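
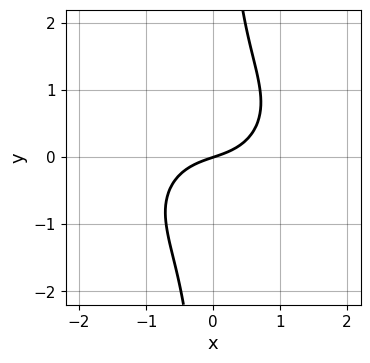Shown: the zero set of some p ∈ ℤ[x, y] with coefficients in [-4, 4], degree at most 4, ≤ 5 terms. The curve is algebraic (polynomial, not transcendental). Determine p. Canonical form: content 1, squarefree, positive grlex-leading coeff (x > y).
2*x^3 - x^2*y + 3*x*y^2 + x - 3*y

First, the degree is 3 — no degree-2 curve has this shape.
Next, reading off the gridlines: it crosses the y-axis at the gridline y = 0; it meets the x-axis at x = 0 (among the integer gridlines).
Finally, matching integer coefficients to the picture gives p.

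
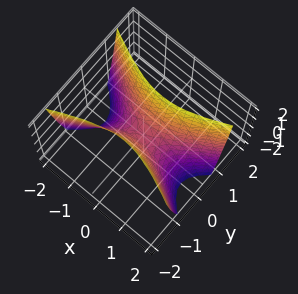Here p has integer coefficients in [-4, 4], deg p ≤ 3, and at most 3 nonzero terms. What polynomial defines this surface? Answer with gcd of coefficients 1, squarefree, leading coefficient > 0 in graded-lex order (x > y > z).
x^2 - 3*y^2 + z

1. The degree is 2 — a hyperbolic paraboloid; a quadric.
2. Symmetries: mirror symmetry x ↦ −x ⇒ only even powers of x; mirror symmetry y ↦ −y ⇒ only even powers of y.
3. Against the integer gridlines: it meets the x-axis at x = 0 (among the integer gridlines); one z-axis crossing is at z = 0; it meets the y-axis at y = 0 (among the integer gridlines).
4. Assembling these constraints gives the stated polynomial.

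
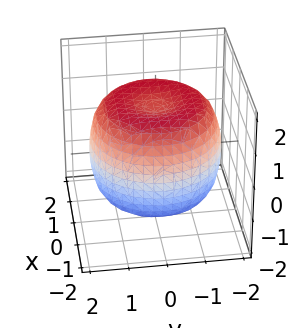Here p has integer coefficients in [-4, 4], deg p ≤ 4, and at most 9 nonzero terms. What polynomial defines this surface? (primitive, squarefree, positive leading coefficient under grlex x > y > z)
(a) deg p = 4. No degree-3 surface has this shape.
(b) Symmetries: rotational symmetry about the z-axis ⇒ p depends on x, y only through x² + y².
(c) From the axis intercepts and sections: a circular section at z = 0 has radius between 1 and 2.
(d) Putting this together gives p.

x^4 + 2*x^2*y^2 + y^4 - 2*x^2 - 2*y^2 + 2*z^2 - 3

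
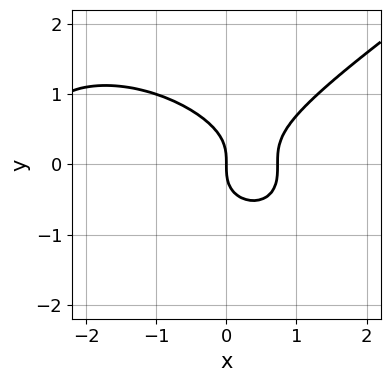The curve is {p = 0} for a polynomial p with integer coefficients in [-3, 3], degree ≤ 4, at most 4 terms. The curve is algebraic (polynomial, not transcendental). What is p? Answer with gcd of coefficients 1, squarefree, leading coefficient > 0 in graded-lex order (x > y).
x^3 - 3*y^3 + 2*x^2 - 2*x

First, the degree is 3 — no degree-2 curve has this shape.
Next, from the axis intercepts and sections: one x-axis crossing is at x = 0; one y-axis crossing is at y = 0.
Finally, assembling these constraints gives the stated polynomial.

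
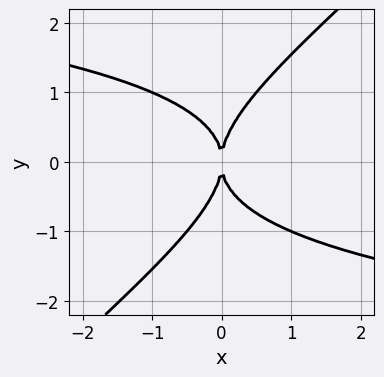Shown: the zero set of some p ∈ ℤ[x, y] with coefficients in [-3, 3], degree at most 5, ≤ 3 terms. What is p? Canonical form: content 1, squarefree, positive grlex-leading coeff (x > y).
(a) The degree is 4 — the shape is more complex than any degree-3 curve.
(b) Observable constraints: one y-axis crossing is at y = 0; it meets the x-axis at x = 0 (among the integer gridlines).
(c) These observations pin down the coefficients.

x*y^3 - y^4 + 2*x^2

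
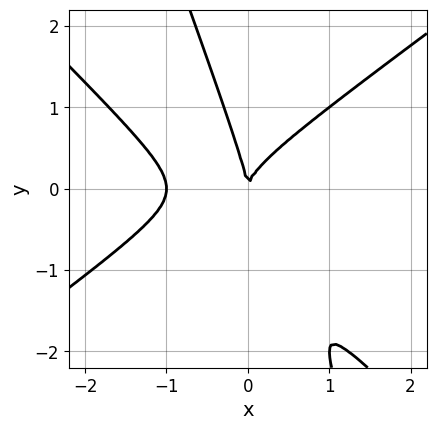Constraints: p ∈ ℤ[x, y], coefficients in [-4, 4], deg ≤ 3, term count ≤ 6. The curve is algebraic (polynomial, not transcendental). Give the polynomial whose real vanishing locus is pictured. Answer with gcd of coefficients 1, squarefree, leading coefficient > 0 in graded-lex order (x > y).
2*x^3 - 3*x*y^2 - y^3 + 2*x^2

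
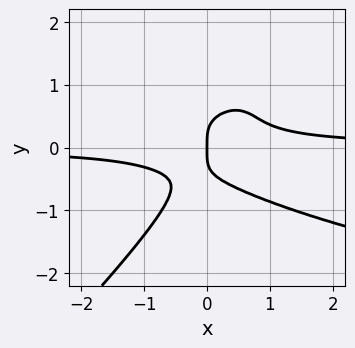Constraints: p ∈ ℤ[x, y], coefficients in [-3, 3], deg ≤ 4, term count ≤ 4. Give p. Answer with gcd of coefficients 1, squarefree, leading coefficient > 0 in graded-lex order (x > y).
(a) The degree is 4 — the shape is more complex than any degree-3 curve.
(b) Reading off the gridlines: it crosses the y-axis at the gridline y = 0; one x-axis crossing is at x = 0.
(c) Assembling these constraints gives the stated polynomial.

3*x*y^3 - 3*y^4 - 3*x^2*y + x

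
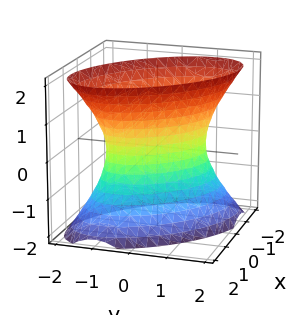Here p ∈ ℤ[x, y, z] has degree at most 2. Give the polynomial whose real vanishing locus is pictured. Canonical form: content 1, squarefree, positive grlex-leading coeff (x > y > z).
First, degree: the shape is more complex than any degree-1 surface, so deg p = 2.
Then, observable constraints: the x-axis gridline crossings are at x ∈ {-1, 1}; no z-intercept at any integer in the box; among the integer gridlines, it crosses the y-axis at y ∈ {-1, 1}.
Finally, the integer polynomial consistent with all of this is the stated p.

2*x^2 + 2*x*y + 2*y^2 - z^2 - 2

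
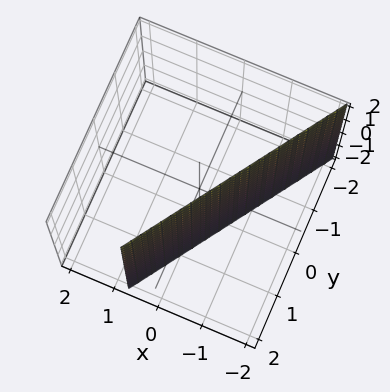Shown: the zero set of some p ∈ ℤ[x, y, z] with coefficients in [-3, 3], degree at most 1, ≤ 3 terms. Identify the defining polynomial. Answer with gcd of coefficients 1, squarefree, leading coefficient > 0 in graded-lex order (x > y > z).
First, degree: every cross-section is a straight line — this is a plane, so deg p = 1.
Then, from the axis intercepts and sections: it crosses the y-axis at the gridline y = 1; the surface avoids every integer z-axis point in the box.
Finally, solving for integer coefficients yields p as stated.

3*x - 2*y + 2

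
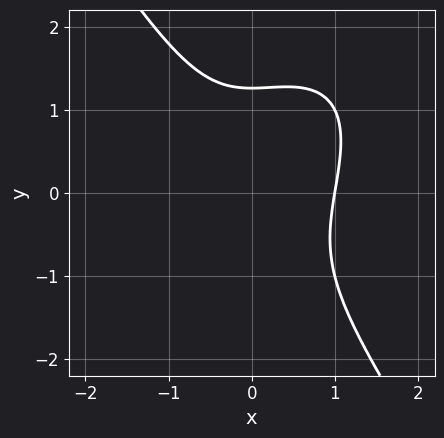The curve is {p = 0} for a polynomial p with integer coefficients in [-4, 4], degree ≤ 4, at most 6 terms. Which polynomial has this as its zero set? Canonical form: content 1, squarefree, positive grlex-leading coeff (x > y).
2*x^3 - x^2*y + y^3 - 2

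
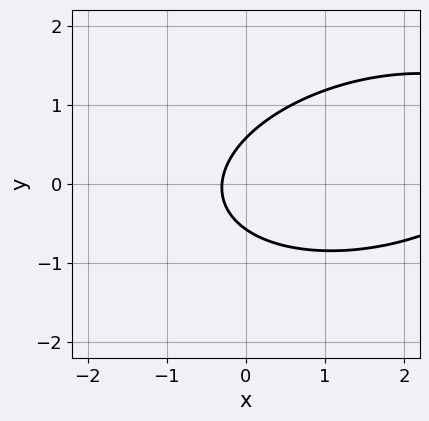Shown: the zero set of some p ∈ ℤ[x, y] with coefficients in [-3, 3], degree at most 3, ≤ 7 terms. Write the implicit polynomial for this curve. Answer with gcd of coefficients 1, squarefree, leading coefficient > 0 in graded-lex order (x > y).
x^2 - x*y + 3*y^2 - 3*x - 1

First, the degree is 2 — the shape is more complex than any degree-1 curve.
Finally, the integer polynomial consistent with all of this is the stated p.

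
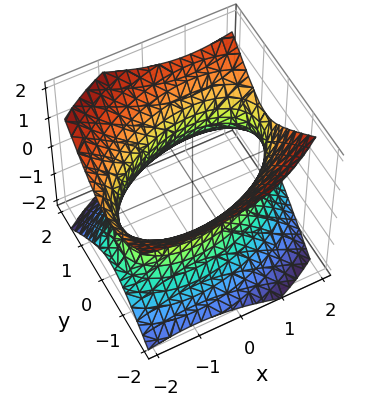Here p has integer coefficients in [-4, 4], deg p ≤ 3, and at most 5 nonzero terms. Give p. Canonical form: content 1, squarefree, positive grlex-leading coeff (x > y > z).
x^2 - x*y + 2*y^2 - 2*z^2 - 3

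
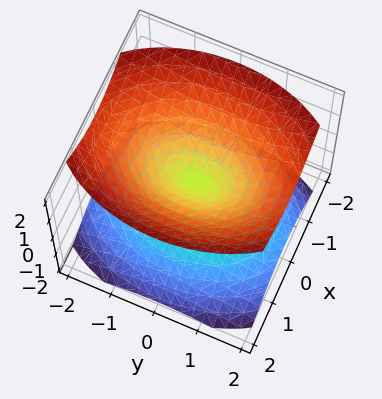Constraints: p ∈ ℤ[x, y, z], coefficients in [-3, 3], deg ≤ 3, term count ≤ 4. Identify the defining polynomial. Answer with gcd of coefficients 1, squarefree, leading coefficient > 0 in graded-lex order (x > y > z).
2*x^2 + y^2 - 2*z^2

1. There are 2 components.
2. The degree is 2 — a double cone through the origin; a quadric.
3. Symmetries: mirror symmetry x ↦ −x ⇒ only even powers of x; it's symmetric under y → −y, forcing even powers of y; mirror symmetry z ↦ −z ⇒ only even powers of z.
4. From the axis intercepts and sections: it meets the z-axis at z = 0 (among the integer gridlines); it meets the x-axis at x = 0 (among the integer gridlines); it meets the y-axis at y = 0 (among the integer gridlines).
5. Together with the visible shape, these determine p as stated.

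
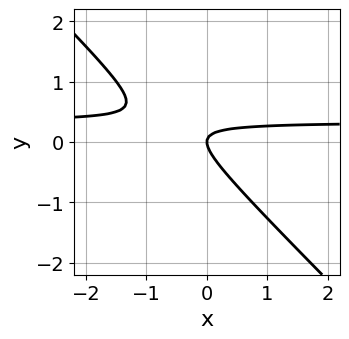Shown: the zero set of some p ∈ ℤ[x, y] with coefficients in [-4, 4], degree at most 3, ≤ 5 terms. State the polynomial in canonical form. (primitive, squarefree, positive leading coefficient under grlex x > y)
3*x*y + 3*y^2 - x

The degree is 2 — the shape is more complex than any degree-1 curve.
From the axis intercepts and sections: it crosses the y-axis at the gridline y = 0; it crosses the x-axis at the gridline x = 0.
Assembling these constraints gives the stated polynomial.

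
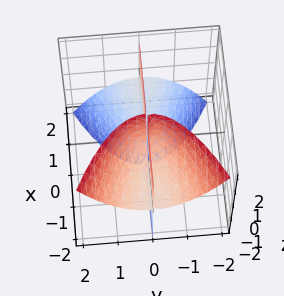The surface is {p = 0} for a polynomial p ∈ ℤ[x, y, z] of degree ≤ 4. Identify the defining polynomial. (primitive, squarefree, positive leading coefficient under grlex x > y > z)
3*x*y*z + 3*y^3 + y

The picture has 3 separate pieces. They look like related sheets of one shape, so recover p as a whole.
The degree is 3 — the shape is more complex than any degree-2 surface.
Observable constraints: one y-axis crossing is at y = 0; the visible x-axis segment lies entirely on the surface.
Together with the visible shape, these determine p as stated. Check: (0, 0, -1) on the z-axis lies on the surface, and p(0, 0, -1) = 0. ✓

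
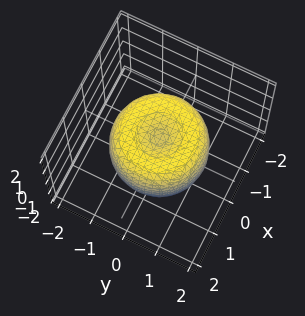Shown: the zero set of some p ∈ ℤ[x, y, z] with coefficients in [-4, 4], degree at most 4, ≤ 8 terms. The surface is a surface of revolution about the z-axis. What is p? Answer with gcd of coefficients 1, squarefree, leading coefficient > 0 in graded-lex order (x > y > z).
2*x^4 + 4*x^2*y^2 + 2*y^4 - 3*x^2 - 3*y^2 + 2*z^2 - 1

First, deg p = 4. No degree-3 surface has this shape.
Then, symmetries: the surface is invariant under rotation about z: p = q(x² + y², z).
Next, against the integer gridlines: a circular section at z = -1 has radius between 0 and 1.
Finally, the integer polynomial consistent with all of this is the stated p.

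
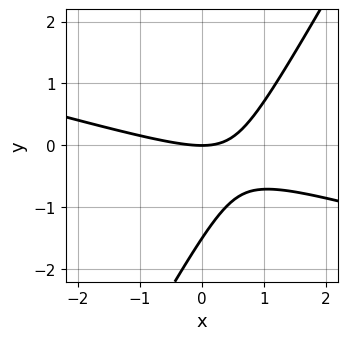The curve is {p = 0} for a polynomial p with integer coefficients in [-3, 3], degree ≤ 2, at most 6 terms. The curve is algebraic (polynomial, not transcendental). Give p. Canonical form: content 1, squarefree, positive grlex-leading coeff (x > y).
First, deg p = 2. No degree-1 curve has this shape.
Next, from the visible intercepts: it crosses the y-axis at the gridline y = 0; it crosses the x-axis at the gridline x = 0.
Finally, matching integer coefficients to the picture gives p.

x^2 + 3*x*y - 2*y^2 - 3*y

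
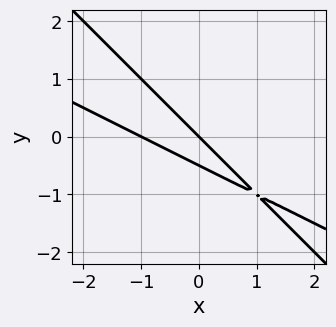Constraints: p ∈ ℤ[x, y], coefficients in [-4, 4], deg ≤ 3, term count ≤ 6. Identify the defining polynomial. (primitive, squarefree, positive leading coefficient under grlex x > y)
First, the degree is 2 — no degree-1 curve has this shape.
Next, against the integer gridlines: among the integer gridlines, it crosses the x-axis at x ∈ {-1, 0}; it crosses the y-axis at the gridline y = 0.
Finally, these observations pin down the coefficients.

x^2 + 3*x*y + 2*y^2 + x + y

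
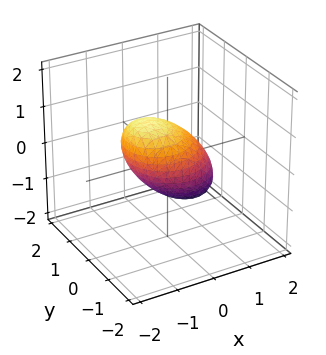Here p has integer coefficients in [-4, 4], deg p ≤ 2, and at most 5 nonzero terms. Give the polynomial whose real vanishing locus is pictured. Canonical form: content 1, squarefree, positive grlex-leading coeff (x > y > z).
x^2 + x*z + y^2 + z^2 - 1

(a) deg p = 2. The shape is more complex than any degree-1 surface.
(b) Observable constraints: among the integer gridlines, it crosses the z-axis at z ∈ {-1, 1}; among the integer gridlines, it crosses the x-axis at x ∈ {-1, 1}.
(c) Together with the visible shape, these determine p as stated. Check: (0, 1, 0) on the y-axis lies on the surface, and p(0, 1, 0) = 0. ✓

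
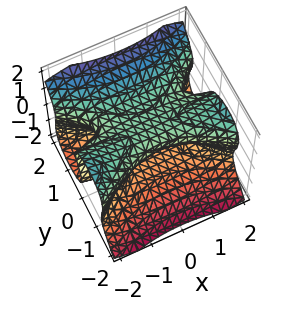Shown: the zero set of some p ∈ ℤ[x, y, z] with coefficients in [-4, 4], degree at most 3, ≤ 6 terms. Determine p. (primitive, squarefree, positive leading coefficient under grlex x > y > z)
x^2*y - 2*y^3 + 2*z^3 - 2*z

The degree is 3 — no degree-2 surface has this shape.
Checking where it meets the axes: every point of the x-axis in the box is on the surface; the z-axis gridline crossings are at z ∈ {-1, 0, 1}.
Fitting integer coefficients to these (and the overall shape) gives p.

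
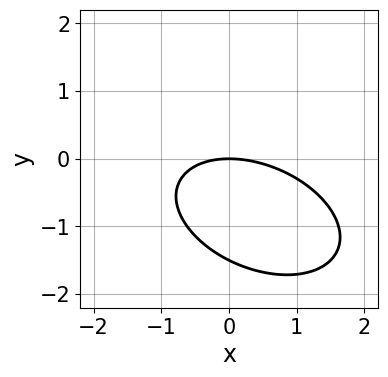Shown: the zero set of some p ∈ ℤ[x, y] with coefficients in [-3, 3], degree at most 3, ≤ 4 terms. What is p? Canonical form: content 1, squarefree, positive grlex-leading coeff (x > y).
x^2 + x*y + 2*y^2 + 3*y

deg p = 2.
From the visible intercepts: it meets the x-axis at x = 0 (among the integer gridlines); one y-axis crossing is at y = 0.
Fitting integer coefficients to these (and the overall shape) gives p.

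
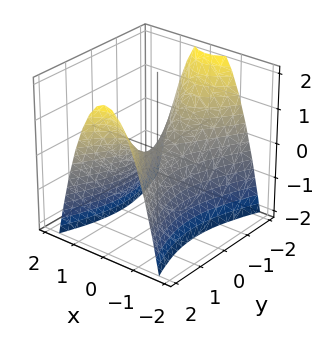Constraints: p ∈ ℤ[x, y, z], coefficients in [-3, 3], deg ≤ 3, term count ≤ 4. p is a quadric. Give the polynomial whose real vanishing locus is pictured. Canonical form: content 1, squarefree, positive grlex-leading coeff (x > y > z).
3*x^2 - y^2 + 2*z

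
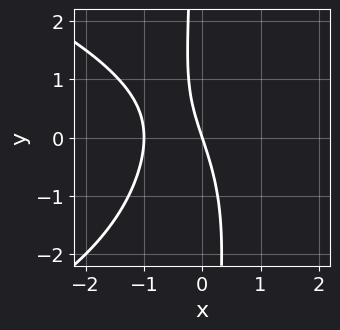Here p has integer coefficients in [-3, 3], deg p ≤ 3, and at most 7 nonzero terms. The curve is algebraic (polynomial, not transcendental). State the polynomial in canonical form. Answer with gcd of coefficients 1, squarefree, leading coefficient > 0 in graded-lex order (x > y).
x*y^2 + 3*x^2 + x*y + 3*x + y

(a) The degree is 3 — the shape is more complex than any degree-2 curve.
(b) Reading off the gridlines: one y-axis crossing is at y = 0; among the integer gridlines, it crosses the x-axis at x ∈ {-1, 0}.
(c) These observations pin down the coefficients.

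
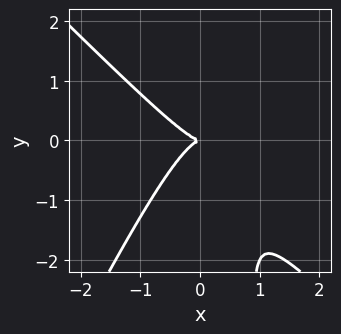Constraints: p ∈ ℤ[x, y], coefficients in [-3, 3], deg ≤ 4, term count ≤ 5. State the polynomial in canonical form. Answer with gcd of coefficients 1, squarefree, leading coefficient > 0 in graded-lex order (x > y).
Degree: no degree-2 curve has this shape, so deg p = 3.
Observable constraints: one x-axis crossing is at x = 0; it crosses the y-axis at the gridline y = 0.
Putting this together gives p.

2*x^3 + x^2*y - x*y^2 + y^2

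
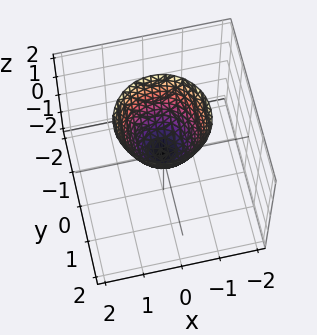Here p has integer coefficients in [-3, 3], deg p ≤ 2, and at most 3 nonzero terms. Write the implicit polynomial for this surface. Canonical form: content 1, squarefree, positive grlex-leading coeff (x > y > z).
3*x^2 + 3*y^2 - 2*z

1. deg p = 2.
2. By symmetry, the surface is invariant under rotation about z: p = q(x² + y², z).
3. Checking where it meets the axes: a circular section at z = 1 has radius between 0 and 1; it crosses the z-axis at the gridline z = 0; it crosses the y-axis at the gridline y = 0; it meets the x-axis at x = 0 (among the integer gridlines).
4. Putting this together gives p.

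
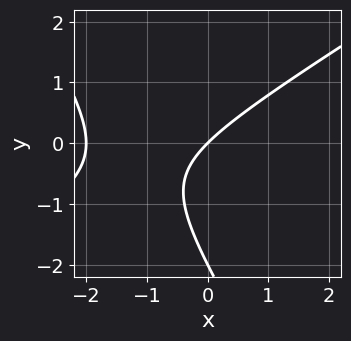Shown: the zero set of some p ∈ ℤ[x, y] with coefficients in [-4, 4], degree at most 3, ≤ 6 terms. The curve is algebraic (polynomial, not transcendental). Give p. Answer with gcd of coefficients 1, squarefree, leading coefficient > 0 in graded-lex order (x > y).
x^2 - x*y - y^2 + 2*x - 2*y

First, the degree is 2 — no degree-1 curve has this shape.
Then, checking where it meets the axes: the y-axis gridline crossings are at y ∈ {-2, 0}; among the integer gridlines, it crosses the x-axis at x ∈ {-2, 0}.
Finally, solving for integer coefficients yields p as stated.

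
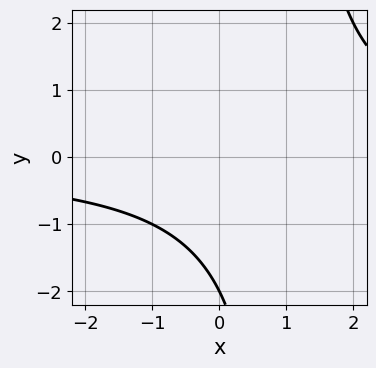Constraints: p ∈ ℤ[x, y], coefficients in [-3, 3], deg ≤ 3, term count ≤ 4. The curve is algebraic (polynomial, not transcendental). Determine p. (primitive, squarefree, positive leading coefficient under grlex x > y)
x*y - y - 2

First, the degree is 2 — the shape is more complex than any degree-1 curve.
Then, observable constraints: one y-axis crossing is at y = -2; the curve avoids every integer x-axis point in the box.
Finally, these observations pin down the coefficients.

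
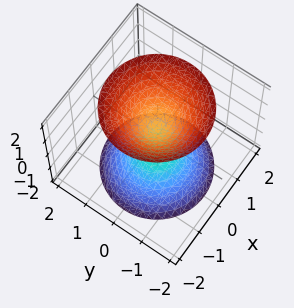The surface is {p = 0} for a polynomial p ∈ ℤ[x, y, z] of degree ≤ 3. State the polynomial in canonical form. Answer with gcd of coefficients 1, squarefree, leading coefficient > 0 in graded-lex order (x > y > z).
(a) There are 2 components. Treating them together as one polynomial.
(b) The degree is 2 — two sheets facing apart; a quadric.
(c) By symmetry, the surface is invariant under rotation about z: p = q(x² + y², z); it's symmetric under z → −z, forcing even powers of z.
(d) Checking where it meets the axes: no y-intercept at any integer in the box; a circular section at z = 1 has radius between 0 and 1.
(e) Assembling these constraints gives the stated polynomial.

3*x^2 + 3*y^2 - 2*z^2 + 1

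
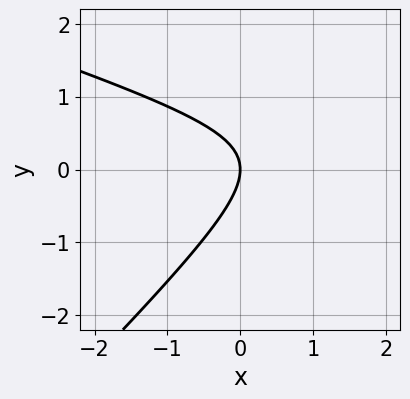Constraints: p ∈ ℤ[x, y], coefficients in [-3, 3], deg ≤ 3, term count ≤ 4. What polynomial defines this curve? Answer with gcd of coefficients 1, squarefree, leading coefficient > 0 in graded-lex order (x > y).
x^2 + 2*x*y - 3*y^2 - 3*x

First, degree: the shape is more complex than any degree-1 curve, so deg p = 2.
Next, observable constraints: one y-axis crossing is at y = 0; it crosses the x-axis at the gridline x = 0.
Finally, matching integer coefficients to the picture gives p.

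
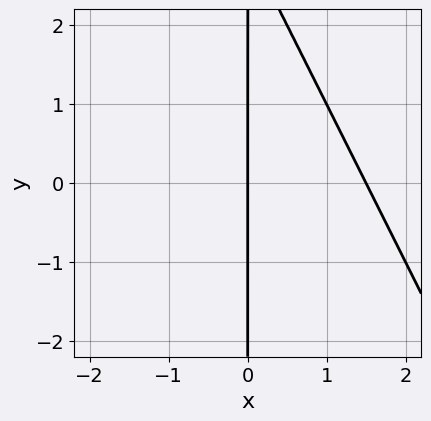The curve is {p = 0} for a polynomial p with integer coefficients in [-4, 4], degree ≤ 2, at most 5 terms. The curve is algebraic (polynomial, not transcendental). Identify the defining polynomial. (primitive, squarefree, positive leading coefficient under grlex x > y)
The degree is 2 — the shape is more complex than any degree-1 curve.
Observable constraints: every point of the y-axis in the box is on the curve; it crosses the x-axis at the gridline x = 0.
Matching integer coefficients to the picture gives p.

2*x^2 + x*y - 3*x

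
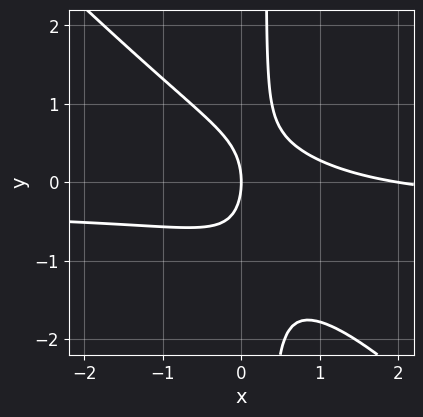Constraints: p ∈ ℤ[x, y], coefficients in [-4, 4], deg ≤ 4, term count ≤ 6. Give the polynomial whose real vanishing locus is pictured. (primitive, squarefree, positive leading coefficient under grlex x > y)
3*x^2*y + 3*x*y^2 + x^2 - y^2 - 2*x

Degree: no degree-2 curve has this shape, so deg p = 3.
From the visible intercepts: it meets the y-axis at y = 0 (among the integer gridlines); among the integer gridlines, it crosses the x-axis at x ∈ {0, 2}.
The integer polynomial consistent with all of this is the stated p.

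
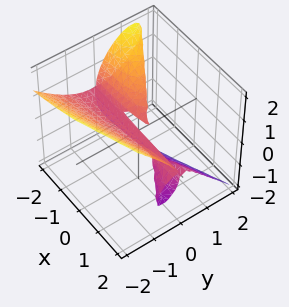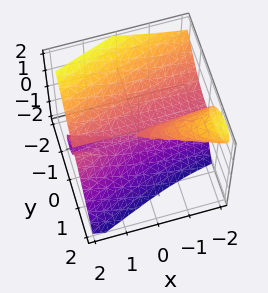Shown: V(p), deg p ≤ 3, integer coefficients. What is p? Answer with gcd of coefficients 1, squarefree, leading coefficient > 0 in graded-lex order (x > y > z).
3*x*y*z + 3*y^3 + 2*z^3 - 3*y*z + z^2

1. deg p = 3.
2. Checking where it meets the axes: every point of the x-axis in the box is on the surface; it meets the z-axis at z = 0 (among the integer gridlines); it crosses the y-axis at the gridline y = 0.
3. These observations pin down the coefficients.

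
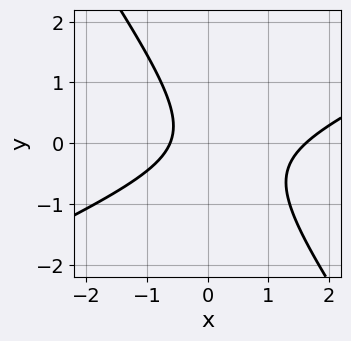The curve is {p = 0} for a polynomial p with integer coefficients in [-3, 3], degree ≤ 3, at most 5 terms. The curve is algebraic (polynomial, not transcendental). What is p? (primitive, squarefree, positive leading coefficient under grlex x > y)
2*x^2 - 3*x*y - 3*y^2 - 2*x - 2

1. Degree: the shape is more complex than any degree-1 curve, so deg p = 2.
2. From the axis intercepts and sections: the curve avoids every integer y-axis point in the box.
3. Together with the visible shape, these determine p as stated.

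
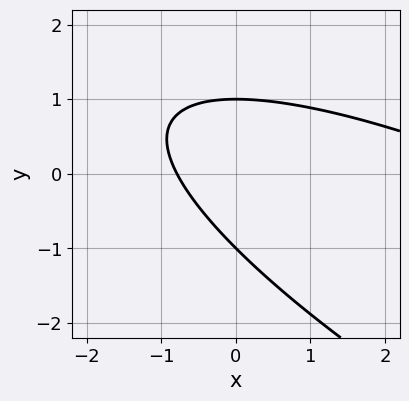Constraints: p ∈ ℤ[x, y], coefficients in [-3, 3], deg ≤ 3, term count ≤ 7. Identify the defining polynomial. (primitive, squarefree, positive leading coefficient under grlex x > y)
deg p = 2.
Observable constraints: the y-axis gridline crossings are at y ∈ {-1, 1}.
Matching integer coefficients to the picture gives p.

x^2 + 3*x*y + 3*y^2 - 3*x - 3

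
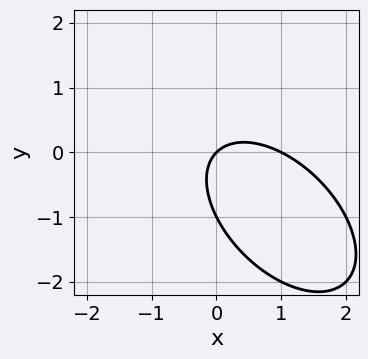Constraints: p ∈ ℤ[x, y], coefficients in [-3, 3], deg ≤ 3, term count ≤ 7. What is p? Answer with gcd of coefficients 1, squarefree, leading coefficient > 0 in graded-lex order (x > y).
1. The degree is 2 — no degree-1 curve has this shape.
2. Reading off the gridlines: the y-axis gridline crossings are at y ∈ {-1, 0}; the x-axis gridline crossings are at x ∈ {0, 1}.
3. Putting this together gives p.

x^2 + x*y + y^2 - x + y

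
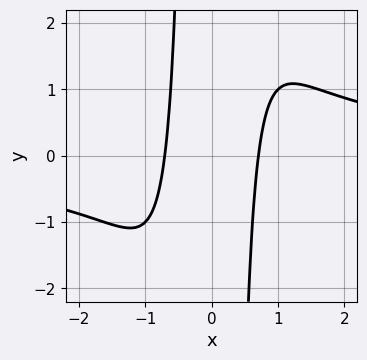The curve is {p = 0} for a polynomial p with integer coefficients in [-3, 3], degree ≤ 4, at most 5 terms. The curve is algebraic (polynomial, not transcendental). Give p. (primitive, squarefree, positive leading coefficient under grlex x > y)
1. The degree is 4 — a generic line meets the curve in up to 4 points.
2. Reading off the gridlines: the curve avoids every integer y-axis point in the box.
3. Putting this together gives p.

x^3*y - 2*x^2 + 1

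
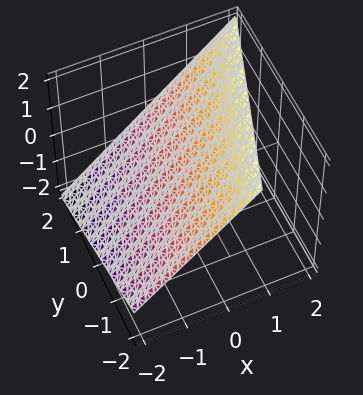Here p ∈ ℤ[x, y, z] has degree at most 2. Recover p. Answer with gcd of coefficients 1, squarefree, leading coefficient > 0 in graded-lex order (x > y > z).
(a) deg p = 1.
(b) Reading off the gridlines: it crosses the y-axis at the gridline y = 2.
(c) Putting this together gives p.

3*x - y - 3*z + 2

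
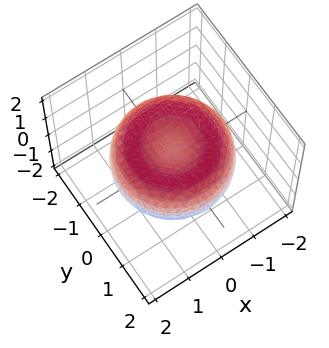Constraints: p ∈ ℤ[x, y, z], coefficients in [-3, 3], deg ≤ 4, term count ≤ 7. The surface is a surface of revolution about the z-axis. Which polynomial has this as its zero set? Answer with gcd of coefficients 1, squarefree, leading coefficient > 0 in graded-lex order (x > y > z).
x^4 + 2*x^2*y^2 + y^4 - 2*x^2 - 2*y^2 + 3*z^2 - 1

1. The degree is 4 — a generic line meets the surface in up to 4 points.
2. By symmetry, the z-axis is an axis of rotation, so x and y enter only as x² + y².
3. Observable constraints: a circular section at z = 0 has radius between 1 and 2.
4. Matching integer coefficients to the picture gives p.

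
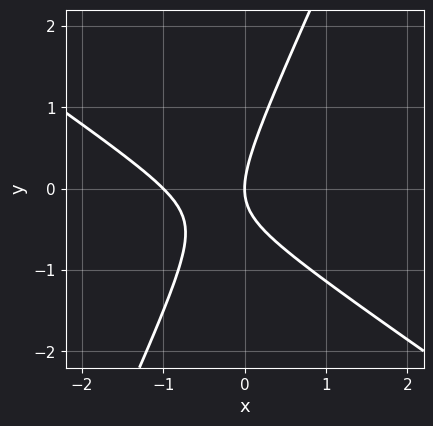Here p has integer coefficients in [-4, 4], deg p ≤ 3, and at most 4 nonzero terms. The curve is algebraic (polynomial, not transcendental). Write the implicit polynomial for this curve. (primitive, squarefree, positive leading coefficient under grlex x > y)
(a) The degree is 2 — no degree-1 curve has this shape.
(b) Checking where it meets the axes: it crosses the y-axis at the gridline y = 0; among the integer gridlines, it crosses the x-axis at x ∈ {-1, 0}.
(c) The integer polynomial consistent with all of this is the stated p.

3*x^2 + 3*x*y - 2*y^2 + 3*x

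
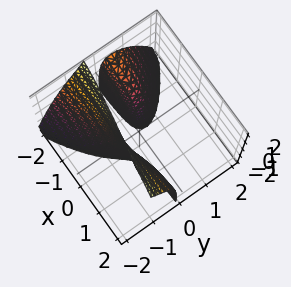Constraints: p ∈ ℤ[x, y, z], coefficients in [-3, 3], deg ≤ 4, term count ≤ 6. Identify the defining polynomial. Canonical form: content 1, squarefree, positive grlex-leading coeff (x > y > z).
(a) There are 2 components. They look like related sheets of one shape, so recover p as a whole.
(b) Degree: the shape is more complex than any degree-2 surface, so deg p = 3.
(c) From the visible intercepts: the surface avoids every integer z-axis point in the box; no x-intercept at any integer in the box.
(d) Assembling these constraints gives the stated polynomial.

2*x*y*z - 3*y^3 - 3*x*y - 1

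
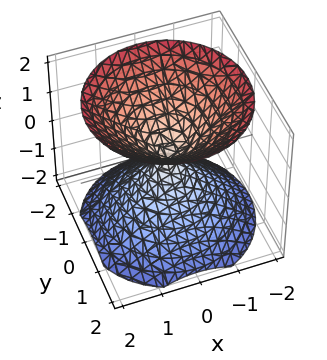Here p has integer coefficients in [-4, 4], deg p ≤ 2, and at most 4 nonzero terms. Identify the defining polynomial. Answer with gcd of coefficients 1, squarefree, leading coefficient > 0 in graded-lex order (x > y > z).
(a) I count 2 distinct pieces.
(b) Degree: a double cone through the origin; a quadric, so deg p = 2.
(c) Symmetries: the z ↦ −z reflection is a symmetry, so z appears only in even powers; the surface is invariant under rotation about z: p = q(x² + y², z).
(d) Against the integer gridlines: one y-axis crossing is at y = 0; one x-axis crossing is at x = 0; it crosses the z-axis at the gridline z = 0.
(e) Fitting integer coefficients to these (and the overall shape) gives p.

x^2 + y^2 - z^2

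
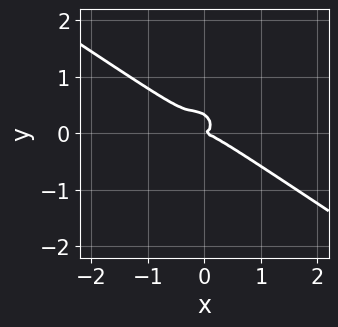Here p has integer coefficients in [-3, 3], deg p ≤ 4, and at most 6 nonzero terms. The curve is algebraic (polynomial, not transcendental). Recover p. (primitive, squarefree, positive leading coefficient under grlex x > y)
2*x^3 + 3*x^2*y + 2*x*y^2 + 3*y^3 - y^2

(a) Degree: the shape is more complex than any degree-2 curve, so deg p = 3.
(b) From the axis intercepts and sections: one x-axis crossing is at x = 0; it crosses the y-axis at the gridline y = 0.
(c) Putting this together gives p.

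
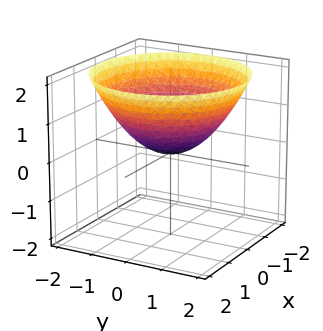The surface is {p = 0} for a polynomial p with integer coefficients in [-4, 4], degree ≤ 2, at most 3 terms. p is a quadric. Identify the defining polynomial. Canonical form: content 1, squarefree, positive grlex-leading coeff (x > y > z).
x^2 + y^2 - 2*z

(a) The degree is 2 — a paraboloid; a quadric.
(b) Symmetry: every cross-section ⟂ z is a circle, so x, y appear only via x² + y².
(c) Observable constraints: it meets the z-axis at z = 0 (among the integer gridlines); it crosses the x-axis at the gridline x = 0; a circular section at z = 1 has radius between 1 and 2.
(d) Assembling these constraints gives the stated polynomial.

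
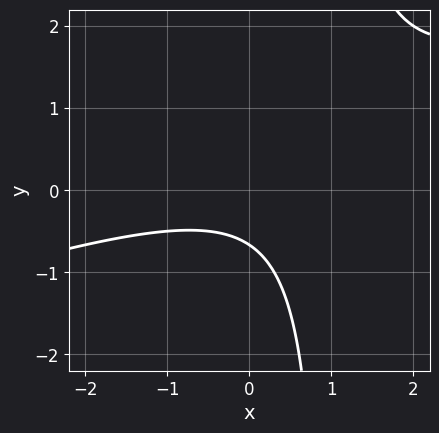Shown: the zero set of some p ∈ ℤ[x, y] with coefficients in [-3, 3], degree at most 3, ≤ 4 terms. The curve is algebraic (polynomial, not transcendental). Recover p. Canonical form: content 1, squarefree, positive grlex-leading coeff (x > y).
x^2 - 3*x*y + 3*y + 2

First, the degree is 2 — the shape is more complex than any degree-1 curve.
Next, checking where it meets the axes: the curve avoids every integer x-axis point in the box.
Finally, putting this together gives p.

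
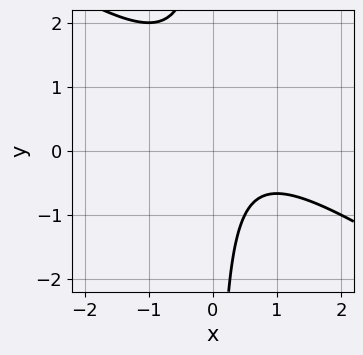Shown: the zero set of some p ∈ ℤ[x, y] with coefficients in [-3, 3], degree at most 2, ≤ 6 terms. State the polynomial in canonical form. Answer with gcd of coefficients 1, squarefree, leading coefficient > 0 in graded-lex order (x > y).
2*x^2 + 3*x*y - 2*x + 2

(a) deg p = 2. The shape is more complex than any degree-1 curve.
(b) From the axis intercepts and sections: no x-intercept at any integer in the box; the curve avoids every integer y-axis point in the box.
(c) Together with the visible shape, these determine p as stated.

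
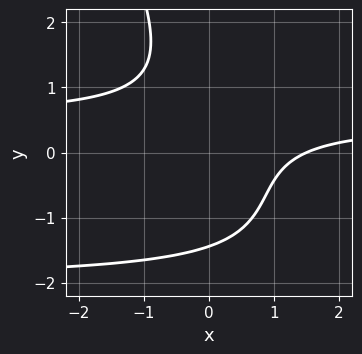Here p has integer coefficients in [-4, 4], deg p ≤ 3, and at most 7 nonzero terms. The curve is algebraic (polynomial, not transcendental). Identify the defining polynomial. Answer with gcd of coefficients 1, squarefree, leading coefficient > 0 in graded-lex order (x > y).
(a) deg p = 3. A generic line meets the curve in up to 3 points.
(b) Solving for integer coefficients yields p as stated.

2*x*y^2 + y^3 + 3*x*y - 2*x + 3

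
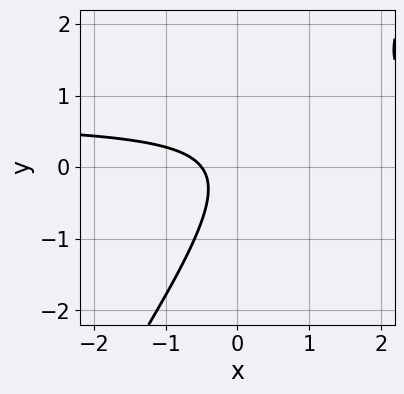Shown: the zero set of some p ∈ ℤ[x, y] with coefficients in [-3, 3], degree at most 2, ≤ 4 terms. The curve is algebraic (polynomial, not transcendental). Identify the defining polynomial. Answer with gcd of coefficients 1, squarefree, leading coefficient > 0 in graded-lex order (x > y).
(a) deg p = 2.
(b) Against the integer gridlines: the curve avoids every integer y-axis point in the box.
(c) Solving for integer coefficients yields p as stated.

3*x*y - 2*y^2 - 2*x - 1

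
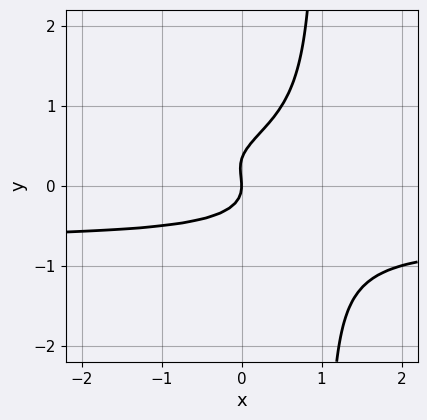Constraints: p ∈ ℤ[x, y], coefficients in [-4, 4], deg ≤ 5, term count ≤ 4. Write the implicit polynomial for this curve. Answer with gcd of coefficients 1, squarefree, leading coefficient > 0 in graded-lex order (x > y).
3*x*y^3 - 3*y^3 + y^2 + x

(a) deg p = 4. A generic line meets the curve in up to 4 points.
(b) From the axis intercepts and sections: it meets the x-axis at x = 0 (among the integer gridlines); it crosses the y-axis at the gridline y = 0.
(c) Assembling these constraints gives the stated polynomial.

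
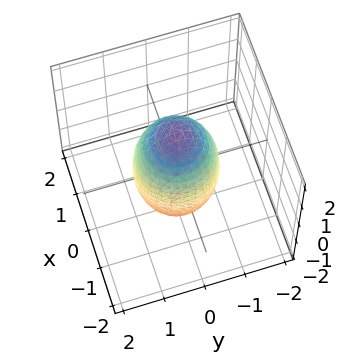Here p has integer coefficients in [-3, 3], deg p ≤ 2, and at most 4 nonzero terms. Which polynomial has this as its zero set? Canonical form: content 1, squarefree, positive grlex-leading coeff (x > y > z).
3*x^2 + 3*y^2 + z^2 - 3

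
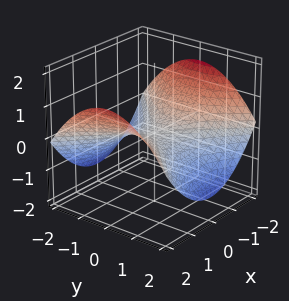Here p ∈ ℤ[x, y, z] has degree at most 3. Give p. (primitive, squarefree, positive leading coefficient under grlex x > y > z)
x^2 - y^2 - 3*z

deg p = 2. A saddle surface; a quadric.
Symmetries: mirror symmetry y ↦ −y ⇒ only even powers of y; mirror symmetry x ↦ −x ⇒ only even powers of x.
Checking where it meets the axes: one x-axis crossing is at x = 0; it crosses the y-axis at the gridline y = 0.
Fitting integer coefficients to these (and the overall shape) gives p.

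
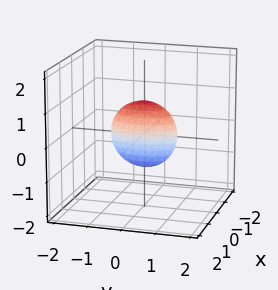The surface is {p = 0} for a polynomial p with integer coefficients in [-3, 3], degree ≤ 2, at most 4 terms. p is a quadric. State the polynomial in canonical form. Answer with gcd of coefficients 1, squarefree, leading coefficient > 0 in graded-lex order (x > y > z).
3*x^2 + y^2 + z^2 - 1

(a) deg p = 2.
(b) Symmetries: mirror symmetry y ↦ −y ⇒ only even powers of y; the x ↦ −x reflection is a symmetry, so x appears only in even powers; it's symmetric under z → −z, forcing even powers of z.
(c) From the visible intercepts: the z-axis gridline crossings are at z ∈ {-1, 1}; among the integer gridlines, it crosses the y-axis at y ∈ {-1, 1}.
(d) Together with the visible shape, these determine p as stated.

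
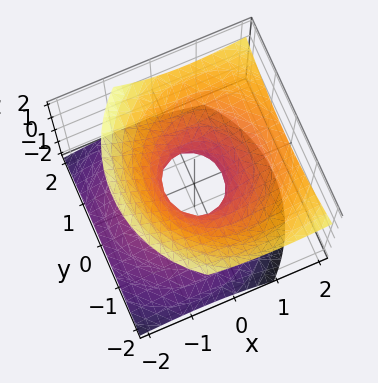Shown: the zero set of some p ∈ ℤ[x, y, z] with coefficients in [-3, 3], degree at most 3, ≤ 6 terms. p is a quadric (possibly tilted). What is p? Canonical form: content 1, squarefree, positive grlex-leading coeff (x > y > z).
2*x^2 - 2*x*z + 2*y^2 - 3*z^2 - 1

1. Degree: no degree-1 surface has this shape, so deg p = 2.
2. Reading off the gridlines: no z-intercept at any integer in the box.
3. Fitting integer coefficients to these (and the overall shape) gives p.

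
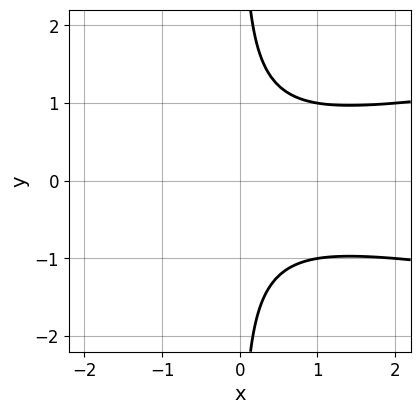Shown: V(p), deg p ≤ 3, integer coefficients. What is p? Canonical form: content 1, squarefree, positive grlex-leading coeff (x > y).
3*x*y^2 - x^2 - 2

First, deg p = 3. A generic line meets the curve in up to 3 points.
Next, symmetries: mirror symmetry y ↦ −y ⇒ only even powers of y.
Next, reading off the gridlines: no y-intercept at any integer in the box; no x-intercept at any integer in the box.
Finally, together with the visible shape, these determine p as stated.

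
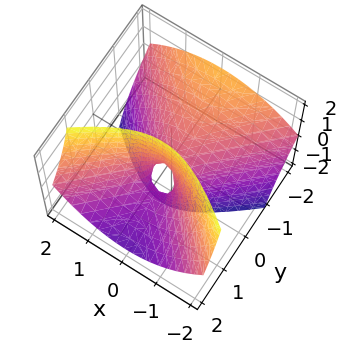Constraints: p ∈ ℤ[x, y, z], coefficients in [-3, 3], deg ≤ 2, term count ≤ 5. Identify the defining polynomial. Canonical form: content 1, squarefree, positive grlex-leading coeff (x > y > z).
First, degree: a generic line meets the surface in up to 2 points, so deg p = 2.
Then, from the visible intercepts: one y-axis crossing is at y = 0; it meets the x-axis at x = 0 (among the integer gridlines).
Finally, the integer polynomial consistent with all of this is the stated p.

2*x^2 - 2*y^2 - 3*y*z + z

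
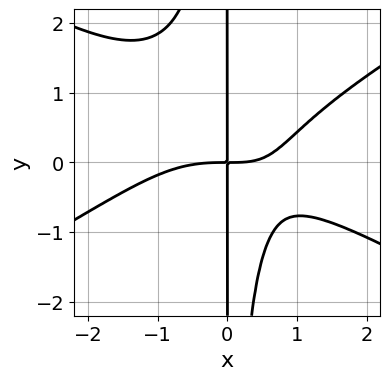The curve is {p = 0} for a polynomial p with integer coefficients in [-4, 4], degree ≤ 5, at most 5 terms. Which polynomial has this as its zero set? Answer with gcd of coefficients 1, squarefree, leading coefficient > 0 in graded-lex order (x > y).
x^4 - 3*x^2*y^2 + 2*x^2*y - 3*x*y

(a) The degree is 4 — the shape is more complex than any degree-3 curve.
(b) Observable constraints: the visible y-axis segment lies entirely on the curve.
(c) Putting this together gives p.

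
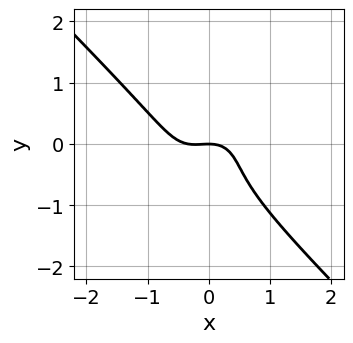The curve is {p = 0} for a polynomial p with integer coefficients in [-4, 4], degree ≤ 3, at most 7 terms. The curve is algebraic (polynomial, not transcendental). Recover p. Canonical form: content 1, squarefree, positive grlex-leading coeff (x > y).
3*x^3 + 3*y^3 + x^2 + 2*y^2 + 2*y

(a) deg p = 3.
(b) From the axis intercepts and sections: one y-axis crossing is at y = 0; it crosses the x-axis at the gridline x = 0.
(c) Fitting integer coefficients to these (and the overall shape) gives p.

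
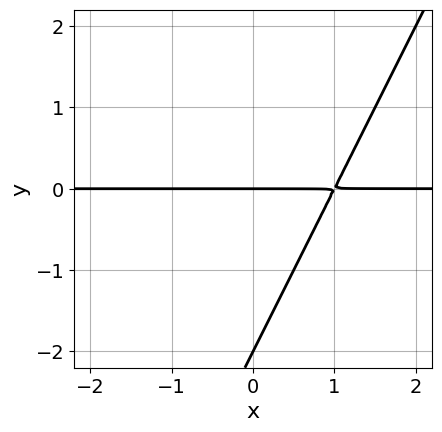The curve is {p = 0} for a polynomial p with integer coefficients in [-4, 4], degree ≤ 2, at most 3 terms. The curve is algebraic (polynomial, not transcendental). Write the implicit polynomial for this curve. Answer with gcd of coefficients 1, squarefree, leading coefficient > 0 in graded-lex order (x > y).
2*x*y - y^2 - 2*y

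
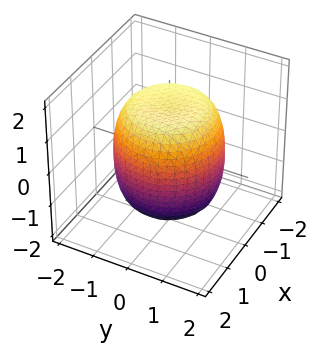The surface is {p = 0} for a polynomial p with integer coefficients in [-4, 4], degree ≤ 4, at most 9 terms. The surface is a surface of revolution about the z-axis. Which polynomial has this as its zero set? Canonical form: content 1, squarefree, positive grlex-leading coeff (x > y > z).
x^4 + 2*x^2*y^2 + y^4 - x^2 - y^2 + z^2 - 2

(a) deg p = 4.
(b) Symmetries: the z-axis is an axis of rotation, so x and y enter only as x² + y².
(c) Checking where it meets the axes: a circular section at z = 0 has radius between 1 and 2.
(d) Solving for integer coefficients yields p as stated.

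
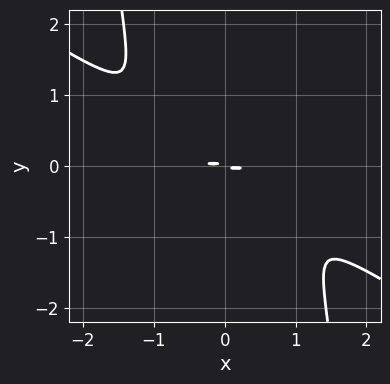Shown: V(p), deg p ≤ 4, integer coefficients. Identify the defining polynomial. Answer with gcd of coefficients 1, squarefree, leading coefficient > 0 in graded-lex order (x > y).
Degree: no degree-3 curve has this shape, so deg p = 4.
Solving for integer coefficients yields p as stated.

2*x^4 + 3*x^3*y + x*y + 3*y^2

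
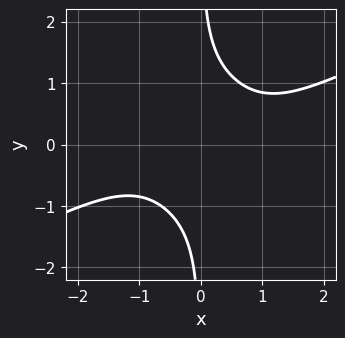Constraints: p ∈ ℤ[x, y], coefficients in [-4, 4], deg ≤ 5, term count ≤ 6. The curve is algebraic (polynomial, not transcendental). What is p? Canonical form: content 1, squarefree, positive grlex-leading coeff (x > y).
First, the degree is 4 — a generic line meets the curve in up to 4 points.
Then, checking where it meets the axes: no y-intercept at any integer in the box; no x-intercept at any integer in the box.
Finally, putting this together gives p.

x^4 - 3*x^2*y^2 - 3*x*y^3 + 3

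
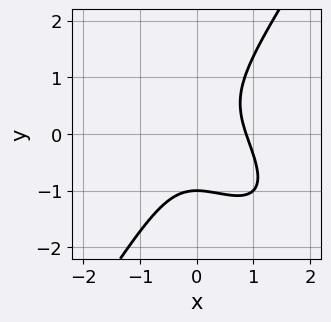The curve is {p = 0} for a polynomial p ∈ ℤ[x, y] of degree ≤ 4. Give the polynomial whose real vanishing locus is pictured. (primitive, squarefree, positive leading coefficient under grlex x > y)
First, the degree is 3 — a generic line meets the curve in up to 3 points.
Next, from the axis intercepts and sections: one y-axis crossing is at y = -1.
Finally, these observations pin down the coefficients.

3*x^3 + 3*x^2*y - 2*y^3 - 2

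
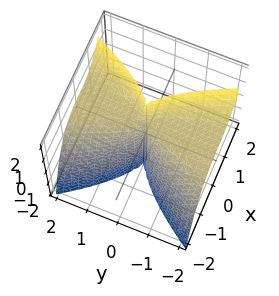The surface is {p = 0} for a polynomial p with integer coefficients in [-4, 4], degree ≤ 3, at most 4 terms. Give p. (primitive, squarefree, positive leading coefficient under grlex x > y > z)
3*x^3 - 2*y^2*z + 2*y^2

The degree is 3 — no degree-2 surface has this shape.
Reading off the gridlines: every point of the z-axis in the box is on the surface; it crosses the x-axis at the gridline x = 0; one y-axis crossing is at y = 0.
These observations pin down the coefficients.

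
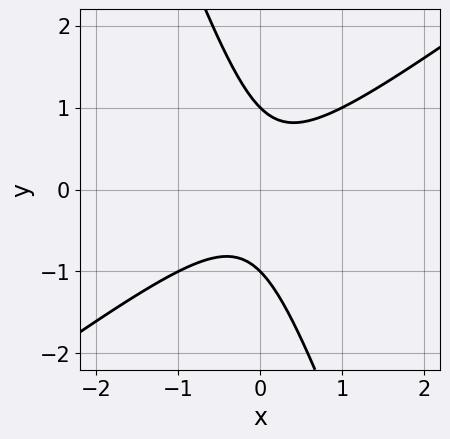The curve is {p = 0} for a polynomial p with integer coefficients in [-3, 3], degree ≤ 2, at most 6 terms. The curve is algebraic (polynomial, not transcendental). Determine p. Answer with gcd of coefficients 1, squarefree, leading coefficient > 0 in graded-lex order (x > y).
1. Degree: the shape is more complex than any degree-1 curve, so deg p = 2.
2. Against the integer gridlines: the curve avoids every integer x-axis point in the box; among the integer gridlines, it crosses the y-axis at y ∈ {-1, 1}.
3. Matching integer coefficients to the picture gives p.

2*x^2 - 2*x*y - y^2 + 1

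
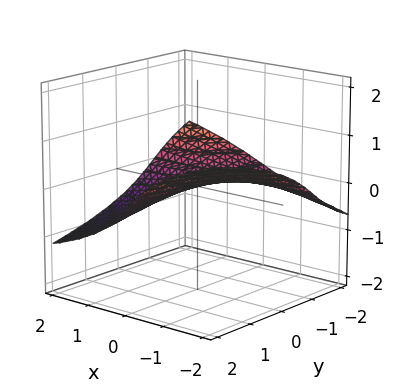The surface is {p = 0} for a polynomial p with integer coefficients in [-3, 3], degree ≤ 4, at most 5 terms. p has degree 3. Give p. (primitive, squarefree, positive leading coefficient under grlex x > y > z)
(a) Degree: no degree-2 surface has this shape, so deg p = 3.
(b) Against the integer gridlines: the visible y-axis segment lies entirely on the surface; one x-axis crossing is at x = 0.
(c) Together with the visible shape, these determine p as stated.

2*z^3 + x*y + x + 3*z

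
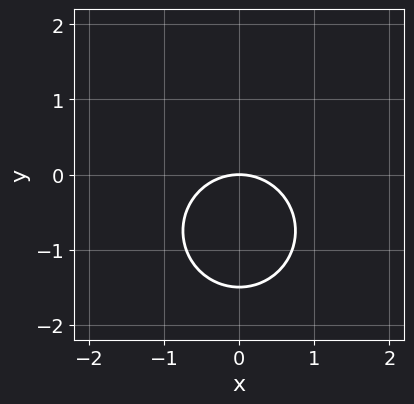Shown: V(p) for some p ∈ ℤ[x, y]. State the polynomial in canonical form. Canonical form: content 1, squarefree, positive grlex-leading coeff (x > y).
(a) The degree is 2 — no degree-1 curve has this shape.
(b) Symmetries: mirror symmetry x ↦ −x ⇒ only even powers of x.
(c) Reading off the gridlines: one y-axis crossing is at y = 0; it crosses the x-axis at the gridline x = 0.
(d) The integer polynomial consistent with all of this is the stated p.

2*x^2 + 2*y^2 + 3*y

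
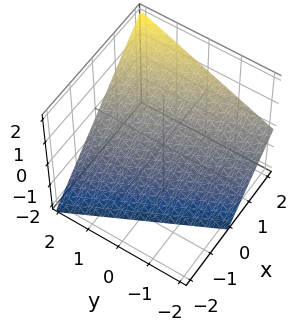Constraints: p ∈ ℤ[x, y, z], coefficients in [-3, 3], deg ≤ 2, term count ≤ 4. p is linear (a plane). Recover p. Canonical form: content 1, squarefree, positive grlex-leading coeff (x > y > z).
2*x + y - 2*z - 2

First, degree: the surface is flat (a plane), so deg p = 1.
Then, from the axis intercepts and sections: it crosses the z-axis at the gridline z = -1; one x-axis crossing is at x = 1.
Finally, the integer polynomial consistent with all of this is the stated p. Check: (0, 2, 0) on the y-axis lies on the surface, and p(0, 2, 0) = 0. ✓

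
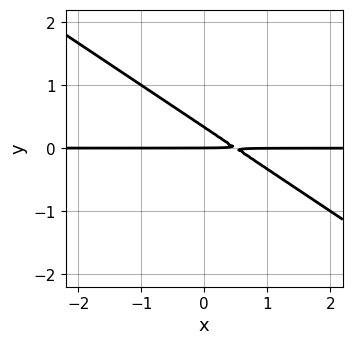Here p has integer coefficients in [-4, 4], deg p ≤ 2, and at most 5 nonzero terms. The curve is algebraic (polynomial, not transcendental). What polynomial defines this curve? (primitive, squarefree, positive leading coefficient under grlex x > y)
2*x*y + 3*y^2 - y

(a) The degree is 2 — a generic line meets the curve in up to 2 points.
(b) Observable constraints: the visible x-axis segment lies entirely on the curve; one y-axis crossing is at y = 0.
(c) These observations pin down the coefficients.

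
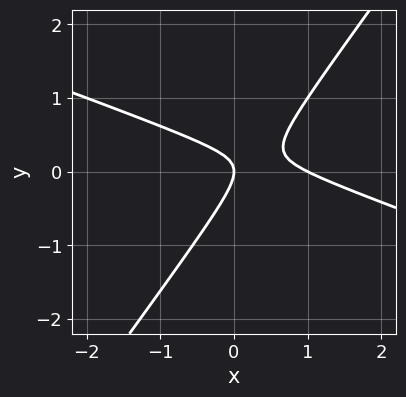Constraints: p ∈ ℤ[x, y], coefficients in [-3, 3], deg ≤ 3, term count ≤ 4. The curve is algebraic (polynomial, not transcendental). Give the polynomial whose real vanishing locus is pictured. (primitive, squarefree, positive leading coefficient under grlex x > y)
First, the degree is 2 — the shape is more complex than any degree-1 curve.
Then, observable constraints: among the integer gridlines, it crosses the x-axis at x ∈ {0, 1}; it meets the y-axis at y = 0 (among the integer gridlines).
Finally, fitting integer coefficients to these (and the overall shape) gives p.

x^2 + 2*x*y - 2*y^2 - x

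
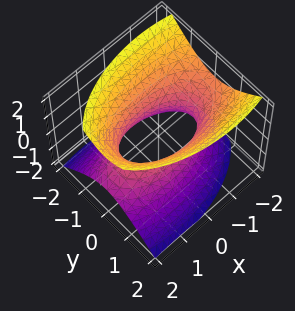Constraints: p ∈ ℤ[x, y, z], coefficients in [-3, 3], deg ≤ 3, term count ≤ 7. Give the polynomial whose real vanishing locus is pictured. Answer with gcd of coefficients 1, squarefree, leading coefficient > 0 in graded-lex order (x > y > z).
(a) deg p = 2. A generic line meets the surface in up to 2 points.
(b) From the axis intercepts and sections: it misses every integer gridline on the z-axis.
(c) Fitting integer coefficients to these (and the overall shape) gives p.

x^2 + x*z + 3*y^2 - 2*z^2 - 2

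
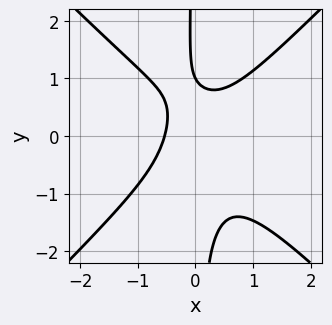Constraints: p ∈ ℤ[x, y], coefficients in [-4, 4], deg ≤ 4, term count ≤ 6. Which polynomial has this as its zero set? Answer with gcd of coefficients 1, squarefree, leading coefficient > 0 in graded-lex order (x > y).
1. deg p = 3. No degree-2 curve has this shape.
2. Against the integer gridlines: it crosses the y-axis at the gridline y = 1.
3. Putting this together gives p.

3*x^3 - 3*x*y^2 + x - y + 1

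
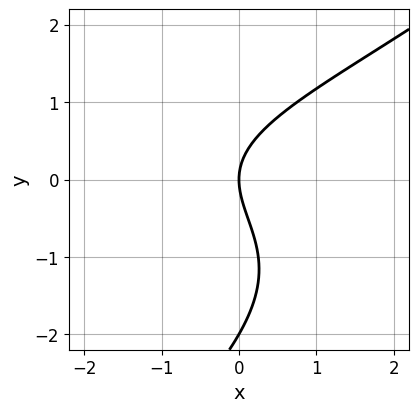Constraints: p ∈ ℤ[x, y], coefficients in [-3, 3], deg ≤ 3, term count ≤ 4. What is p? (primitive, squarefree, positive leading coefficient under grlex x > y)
First, the degree is 3 — the shape is more complex than any degree-2 curve.
Then, against the integer gridlines: among the integer gridlines, it crosses the y-axis at y ∈ {-2, 0}; it meets the x-axis at x = 0 (among the integer gridlines).
Finally, matching integer coefficients to the picture gives p.

x*y^2 - y^3 - 2*y^2 + 3*x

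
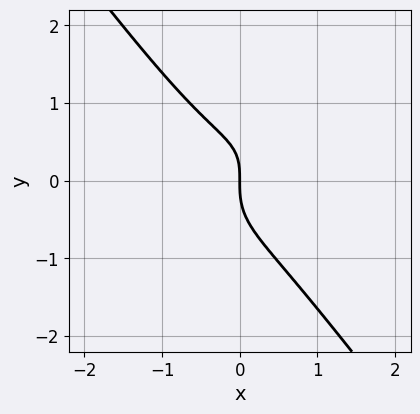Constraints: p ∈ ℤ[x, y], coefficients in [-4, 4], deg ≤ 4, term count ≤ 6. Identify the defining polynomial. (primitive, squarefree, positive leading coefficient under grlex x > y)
2*x^3 - 2*x^2*y + 2*y^3 - x*y + 2*x

1. Degree: no degree-2 curve has this shape, so deg p = 3.
2. From the axis intercepts and sections: one y-axis crossing is at y = 0; it meets the x-axis at x = 0 (among the integer gridlines).
3. Matching integer coefficients to the picture gives p.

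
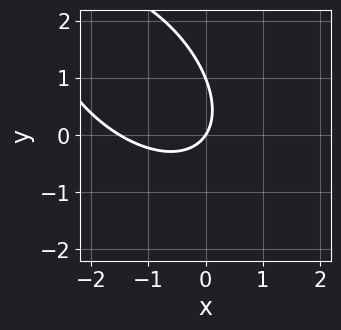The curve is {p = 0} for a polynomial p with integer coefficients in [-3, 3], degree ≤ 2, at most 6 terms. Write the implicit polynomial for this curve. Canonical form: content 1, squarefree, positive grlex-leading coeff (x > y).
2*x^2 + 2*x*y + 2*y^2 + 3*x - 2*y

The degree is 2 — no degree-1 curve has this shape.
Reading off the gridlines: one x-axis crossing is at x = 0; the y-axis gridline crossings are at y ∈ {0, 1}.
Putting this together gives p.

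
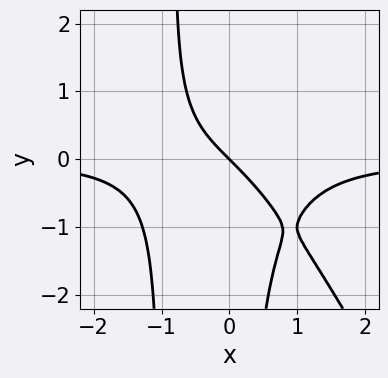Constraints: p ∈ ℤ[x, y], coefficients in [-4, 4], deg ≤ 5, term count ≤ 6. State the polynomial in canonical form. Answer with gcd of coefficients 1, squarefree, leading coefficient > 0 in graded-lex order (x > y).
2*x^3*y + x^2*y^2 + x*y^2 + 2*x + 2*y

Degree: a generic line meets the curve in up to 4 points, so deg p = 4.
Checking where it meets the axes: it meets the y-axis at y = 0 (among the integer gridlines); one x-axis crossing is at x = 0.
Putting this together gives p.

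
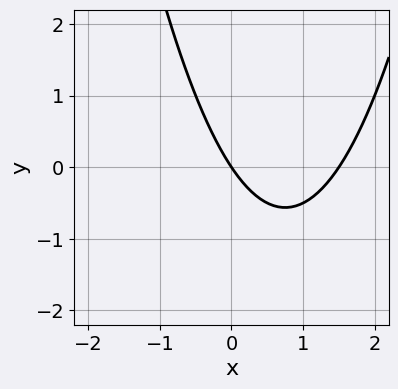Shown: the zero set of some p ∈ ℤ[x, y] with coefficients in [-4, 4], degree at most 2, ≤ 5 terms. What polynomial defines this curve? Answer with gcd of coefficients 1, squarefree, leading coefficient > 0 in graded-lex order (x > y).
2*x^2 - 3*x - 2*y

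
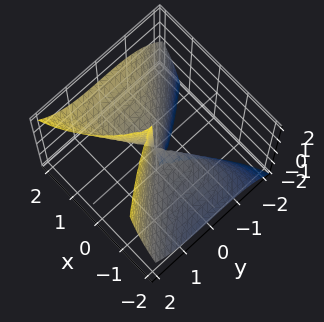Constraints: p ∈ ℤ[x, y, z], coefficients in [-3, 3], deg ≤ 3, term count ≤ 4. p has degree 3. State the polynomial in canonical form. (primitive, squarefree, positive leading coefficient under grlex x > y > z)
x^3 - 2*x^2*z + y^3

First, deg p = 3.
Then, from the axis intercepts and sections: the visible z-axis segment lies entirely on the surface; one x-axis crossing is at x = 0; it crosses the y-axis at the gridline y = 0.
Finally, these observations pin down the coefficients.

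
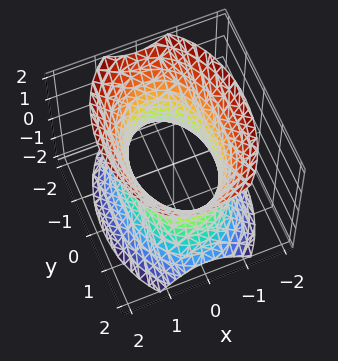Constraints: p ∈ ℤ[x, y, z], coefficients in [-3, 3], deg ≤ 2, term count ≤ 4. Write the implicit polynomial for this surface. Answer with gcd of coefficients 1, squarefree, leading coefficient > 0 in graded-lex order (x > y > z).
1. deg p = 2. One connected sheet with a waist; a quadric.
2. Symmetries: it's symmetric under z → −z, forcing even powers of z; mirror symmetry y ↦ −y ⇒ only even powers of y; the x ↦ −x reflection is a symmetry, so x appears only in even powers.
3. Checking where it meets the axes: the x-axis gridline crossings are at x ∈ {-1, 1}; it misses every integer gridline on the z-axis.
4. The integer polynomial consistent with all of this is the stated p.

2*x^2 + y^2 - z^2 - 2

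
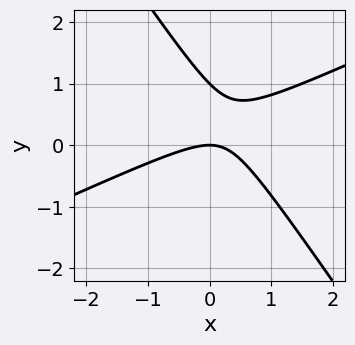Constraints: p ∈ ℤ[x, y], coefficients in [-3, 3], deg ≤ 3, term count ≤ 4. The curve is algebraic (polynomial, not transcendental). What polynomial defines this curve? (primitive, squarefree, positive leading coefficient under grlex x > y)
(a) Degree: the shape is more complex than any degree-1 curve, so deg p = 2.
(b) Reading off the gridlines: it crosses the x-axis at the gridline x = 0; the y-axis gridline crossings are at y ∈ {0, 1}.
(c) These observations pin down the coefficients.

2*x^2 - 3*x*y - 3*y^2 + 3*y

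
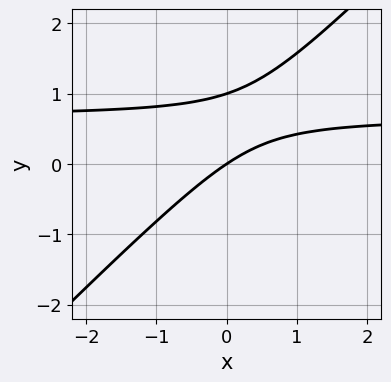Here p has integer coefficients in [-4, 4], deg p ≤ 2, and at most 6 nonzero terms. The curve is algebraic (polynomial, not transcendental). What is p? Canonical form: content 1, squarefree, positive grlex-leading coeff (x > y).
1. The degree is 2 — the shape is more complex than any degree-1 curve.
2. From the visible intercepts: one x-axis crossing is at x = 0; the y-axis gridline crossings are at y ∈ {0, 1}.
3. Fitting integer coefficients to these (and the overall shape) gives p.

3*x*y - 3*y^2 - 2*x + 3*y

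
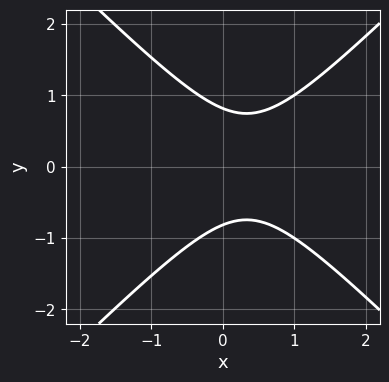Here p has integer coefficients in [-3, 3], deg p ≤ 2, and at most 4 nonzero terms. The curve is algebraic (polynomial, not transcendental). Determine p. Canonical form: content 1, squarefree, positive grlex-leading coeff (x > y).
3*x^2 - 3*y^2 - 2*x + 2

First, degree: the shape is more complex than any degree-1 curve, so deg p = 2.
Then, symmetries: mirror symmetry y ↦ −y ⇒ only even powers of y.
Then, against the integer gridlines: the curve avoids every integer x-axis point in the box.
Finally, assembling these constraints gives the stated polynomial.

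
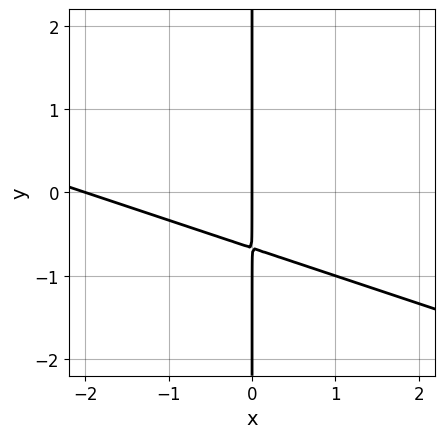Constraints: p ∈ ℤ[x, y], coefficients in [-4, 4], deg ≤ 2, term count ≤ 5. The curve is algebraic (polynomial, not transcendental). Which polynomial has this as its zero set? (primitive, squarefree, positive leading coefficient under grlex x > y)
Degree: the shape is more complex than any degree-1 curve, so deg p = 2.
Against the integer gridlines: among the integer gridlines, it crosses the x-axis at x ∈ {-2, 0}; the visible y-axis segment lies entirely on the curve.
Fitting integer coefficients to these (and the overall shape) gives p.

x^2 + 3*x*y + 2*x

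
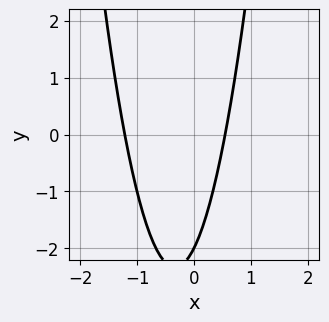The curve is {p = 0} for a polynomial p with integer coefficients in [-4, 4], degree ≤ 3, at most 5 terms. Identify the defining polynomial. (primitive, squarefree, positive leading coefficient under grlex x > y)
First, the degree is 2 — the shape is more complex than any degree-1 curve.
Then, checking where it meets the axes: it meets the y-axis at y = -2 (among the integer gridlines).
Finally, matching integer coefficients to the picture gives p.

3*x^2 + 2*x - y - 2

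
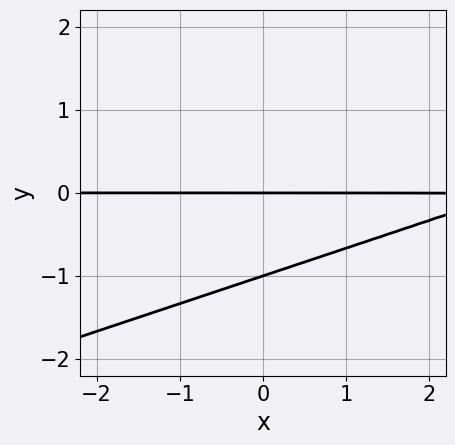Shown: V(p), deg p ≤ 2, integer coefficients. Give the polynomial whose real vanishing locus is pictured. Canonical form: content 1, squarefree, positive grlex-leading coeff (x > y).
deg p = 2. The shape is more complex than any degree-1 curve.
Reading off the gridlines: among the integer gridlines, it crosses the y-axis at y ∈ {-1, 0}; the visible x-axis segment lies entirely on the curve.
Putting this together gives p.

x*y - 3*y^2 - 3*y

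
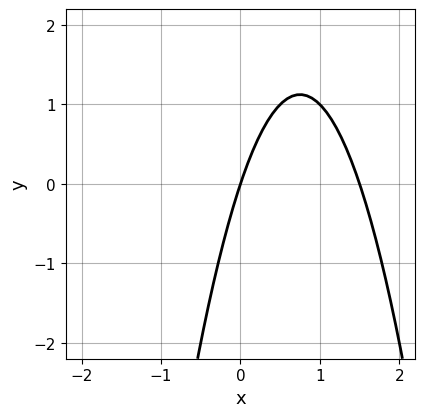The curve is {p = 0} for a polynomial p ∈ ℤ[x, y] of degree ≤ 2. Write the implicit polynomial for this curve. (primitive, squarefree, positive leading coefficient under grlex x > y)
2*x^2 - 3*x + y

(a) Degree: no degree-1 curve has this shape, so deg p = 2.
(b) From the axis intercepts and sections: it meets the x-axis at x = 0 (among the integer gridlines); it meets the y-axis at y = 0 (among the integer gridlines).
(c) The integer polynomial consistent with all of this is the stated p.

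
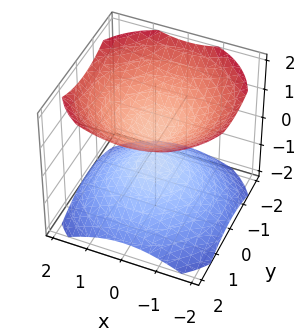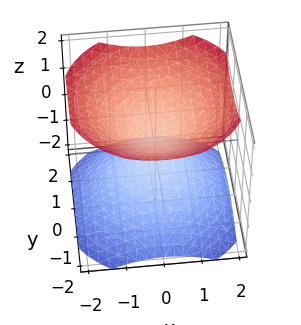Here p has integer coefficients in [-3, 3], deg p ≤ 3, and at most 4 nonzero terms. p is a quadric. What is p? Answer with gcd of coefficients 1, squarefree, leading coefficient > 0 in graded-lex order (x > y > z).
1. I count 2 distinct pieces. Treating them together as one polynomial.
2. The degree is 2 — two separate bowl-shaped sheets opening away from each other; a quadric.
3. Symmetries: rotational symmetry about the z-axis ⇒ p depends on x, y only through x² + y²; it's symmetric under z → −z, forcing even powers of z.
4. Against the integer gridlines: a circular section at z = -1 has radius exactly 1; it misses every integer gridline on the y-axis.
5. Together with the visible shape, these determine p as stated.

2*x^2 + 2*y^2 - 3*z^2 + 1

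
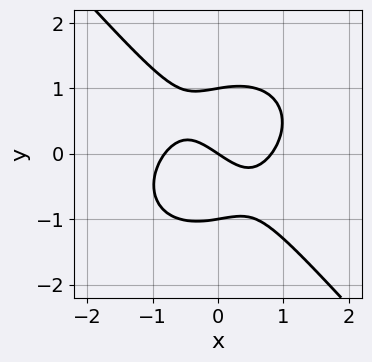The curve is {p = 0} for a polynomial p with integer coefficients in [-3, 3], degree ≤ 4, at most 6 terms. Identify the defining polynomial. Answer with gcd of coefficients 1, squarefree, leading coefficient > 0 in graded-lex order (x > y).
3*x^3 + x*y^2 + 3*y^3 - 2*x - 3*y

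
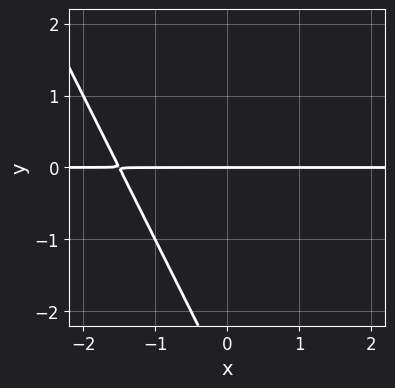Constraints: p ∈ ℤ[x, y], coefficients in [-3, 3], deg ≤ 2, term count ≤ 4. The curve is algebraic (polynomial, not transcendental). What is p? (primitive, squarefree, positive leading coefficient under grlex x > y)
First, deg p = 2.
Next, observable constraints: one y-axis crossing is at y = 0; every point of the x-axis in the box is on the curve.
Finally, fitting integer coefficients to these (and the overall shape) gives p.

2*x*y + y^2 + 3*y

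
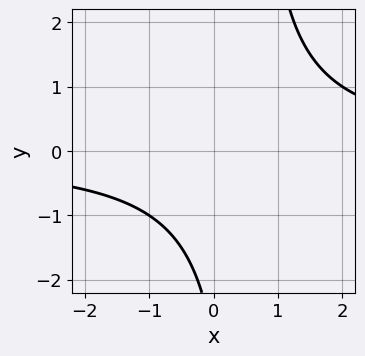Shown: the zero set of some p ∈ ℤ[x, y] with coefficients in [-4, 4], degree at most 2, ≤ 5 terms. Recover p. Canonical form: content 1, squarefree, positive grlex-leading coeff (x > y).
2*x*y - y - 3

Degree: the shape is more complex than any degree-1 curve, so deg p = 2.
Reading off the gridlines: the curve avoids every integer y-axis point in the box; the curve avoids every integer x-axis point in the box.
Putting this together gives p.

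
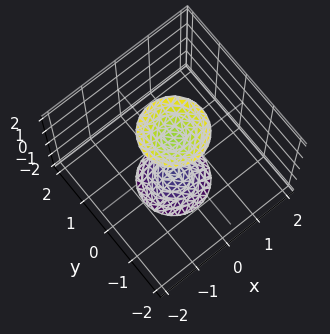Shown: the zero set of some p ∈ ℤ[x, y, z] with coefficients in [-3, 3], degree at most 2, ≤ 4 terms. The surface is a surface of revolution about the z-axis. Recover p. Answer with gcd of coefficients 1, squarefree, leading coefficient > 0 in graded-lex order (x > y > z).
First, I count 2 distinct pieces. They look like related sheets of one shape, so recover p as a whole.
Next, deg p = 2. No degree-1 surface has this shape.
Next, by symmetry, the surface is invariant under rotation about z: p = q(x² + y², z).
Then, against the integer gridlines: it misses every integer gridline on the y-axis; it misses every integer gridline on the x-axis.
Finally, matching integer coefficients to the picture gives p.

3*x^2 + 3*y^2 - z^2 + 2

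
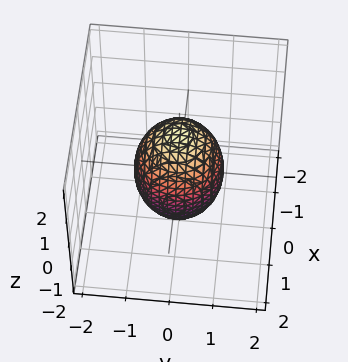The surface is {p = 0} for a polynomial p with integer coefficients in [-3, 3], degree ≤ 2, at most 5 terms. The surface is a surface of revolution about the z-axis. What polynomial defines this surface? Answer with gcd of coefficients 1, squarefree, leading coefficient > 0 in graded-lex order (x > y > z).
(a) The degree is 2 — no degree-1 surface has this shape.
(b) Symmetries: rotational symmetry about the z-axis ⇒ p depends on x, y only through x² + y².
(c) Checking where it meets the axes: the y-axis gridline crossings are at y ∈ {-1, 1}; among the integer gridlines, it crosses the x-axis at x ∈ {-1, 1}; a circular section at z = 1 has radius between 0 and 1.
(d) Fitting integer coefficients to these (and the overall shape) gives p.

2*x^2 + 2*y^2 + z^2 - 2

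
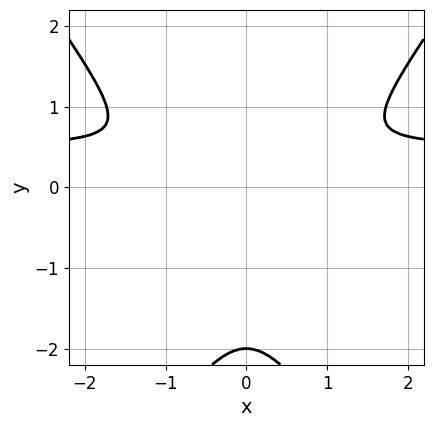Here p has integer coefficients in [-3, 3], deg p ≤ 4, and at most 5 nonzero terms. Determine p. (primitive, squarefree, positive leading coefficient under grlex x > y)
1. Degree: a generic line meets the curve in up to 3 points, so deg p = 3.
2. Symmetries: mirror symmetry x ↦ −x ⇒ only even powers of x.
3. Observable constraints: it crosses the y-axis at the gridline y = -2.
4. Fitting integer coefficients to these (and the overall shape) gives p.

2*x^2*y - y^3 - x^2 - 2*y^2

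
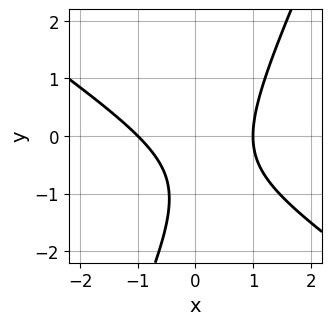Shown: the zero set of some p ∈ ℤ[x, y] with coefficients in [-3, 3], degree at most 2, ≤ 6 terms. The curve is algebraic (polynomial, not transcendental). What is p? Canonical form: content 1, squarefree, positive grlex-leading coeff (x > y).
(a) deg p = 2. No degree-1 curve has this shape.
(b) From the axis intercepts and sections: it misses every integer gridline on the y-axis; among the integer gridlines, it crosses the x-axis at x ∈ {-1, 1}.
(c) Assembling these constraints gives the stated polynomial.

3*x^2 + 3*x*y - 2*y^2 - 3*y - 3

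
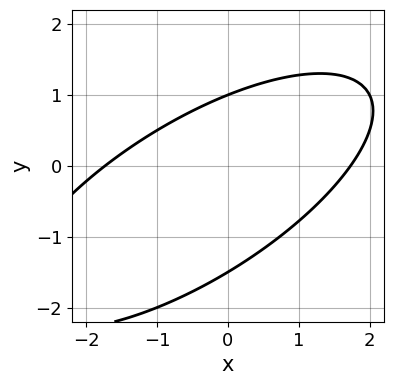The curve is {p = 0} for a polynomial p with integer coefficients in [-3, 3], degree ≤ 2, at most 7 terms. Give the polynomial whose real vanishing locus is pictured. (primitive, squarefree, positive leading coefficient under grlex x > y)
Degree: the shape is more complex than any degree-1 curve, so deg p = 2.
Checking where it meets the axes: it crosses the y-axis at the gridline y = 1.
Putting this together gives p.

x^2 - 2*x*y + 2*y^2 + y - 3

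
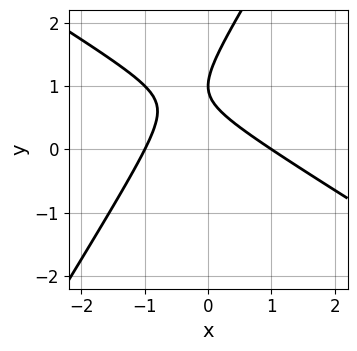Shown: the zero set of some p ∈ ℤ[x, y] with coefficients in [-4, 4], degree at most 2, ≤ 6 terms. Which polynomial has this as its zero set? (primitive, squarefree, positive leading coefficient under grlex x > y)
Degree: the shape is more complex than any degree-1 curve, so deg p = 2.
Observable constraints: among the integer gridlines, it crosses the x-axis at x ∈ {-1, 1}; one y-axis crossing is at y = 1.
The integer polynomial consistent with all of this is the stated p.

x^2 + x*y - y^2 + 2*y - 1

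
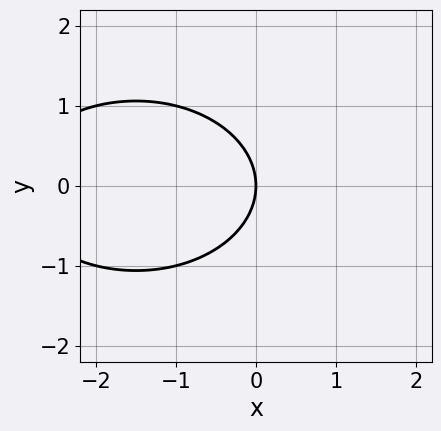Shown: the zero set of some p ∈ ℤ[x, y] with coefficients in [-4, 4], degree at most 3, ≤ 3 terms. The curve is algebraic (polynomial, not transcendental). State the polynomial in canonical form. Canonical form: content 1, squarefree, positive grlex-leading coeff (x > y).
x^2 + 2*y^2 + 3*x

deg p = 2. A generic line meets the curve in up to 2 points.
Symmetries: it's symmetric under y → −y, forcing even powers of y.
Observable constraints: it crosses the x-axis at the gridline x = 0; one y-axis crossing is at y = 0.
Assembling these constraints gives the stated polynomial.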